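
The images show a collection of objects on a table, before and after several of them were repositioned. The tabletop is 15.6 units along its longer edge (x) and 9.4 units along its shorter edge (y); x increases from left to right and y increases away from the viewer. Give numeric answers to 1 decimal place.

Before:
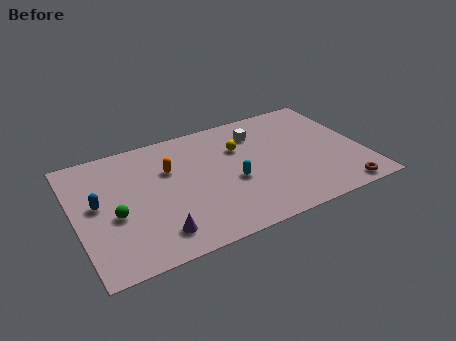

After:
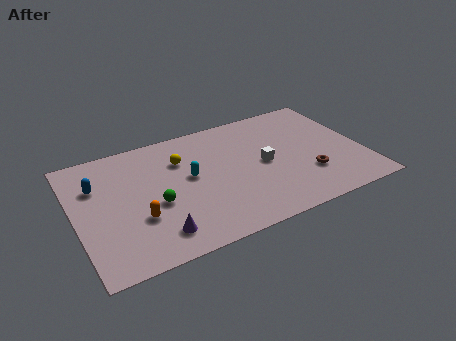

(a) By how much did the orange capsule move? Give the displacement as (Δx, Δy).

(-2.0, -3.0)

The orange capsule was at about (5.2, 6.2) and moved to about (3.2, 3.2).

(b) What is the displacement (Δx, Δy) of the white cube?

(0.0, -2.6)

The white cube was at about (10.2, 7.2) and moved to about (10.2, 4.6).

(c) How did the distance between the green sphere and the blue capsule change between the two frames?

+2.5

They were about 1.4 units apart before and 3.9 after — 2.5 units further apart.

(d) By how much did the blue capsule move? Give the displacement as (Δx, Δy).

(0.1, 1.4)

The blue capsule started near (1.2, 5.1) and ended near (1.3, 6.5).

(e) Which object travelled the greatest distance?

the orange capsule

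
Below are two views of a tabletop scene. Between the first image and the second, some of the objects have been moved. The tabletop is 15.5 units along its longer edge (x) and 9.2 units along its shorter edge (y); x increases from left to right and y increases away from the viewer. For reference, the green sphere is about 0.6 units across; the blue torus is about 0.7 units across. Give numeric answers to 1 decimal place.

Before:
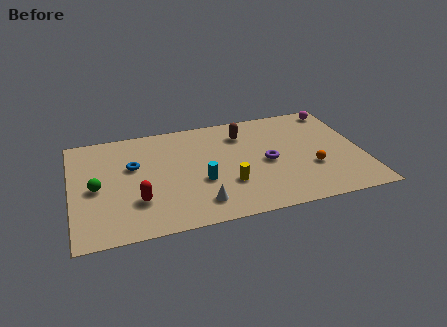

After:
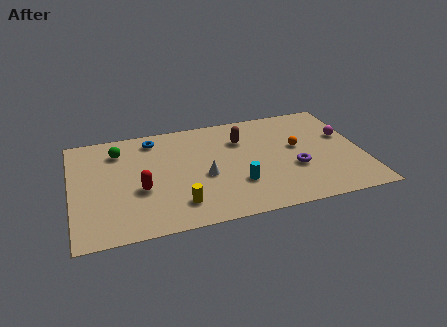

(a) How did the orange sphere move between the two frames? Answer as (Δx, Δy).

(-0.6, 2.0)

The orange sphere started near (12.7, 3.2) and ended near (12.1, 5.2).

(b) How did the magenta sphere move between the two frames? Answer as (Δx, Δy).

(0.2, -2.5)

From the two frames, the magenta sphere sits at roughly (14.5, 8.1) before and (14.7, 5.6) after.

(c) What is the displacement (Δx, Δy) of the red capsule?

(0.2, 0.9)

From the two frames, the red capsule sits at roughly (3.4, 2.7) before and (3.6, 3.6) after.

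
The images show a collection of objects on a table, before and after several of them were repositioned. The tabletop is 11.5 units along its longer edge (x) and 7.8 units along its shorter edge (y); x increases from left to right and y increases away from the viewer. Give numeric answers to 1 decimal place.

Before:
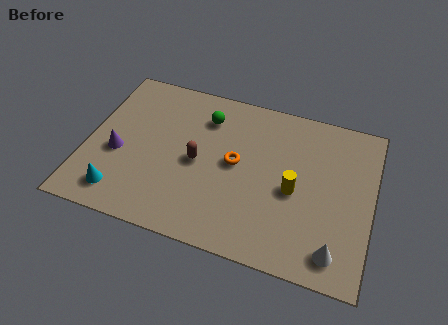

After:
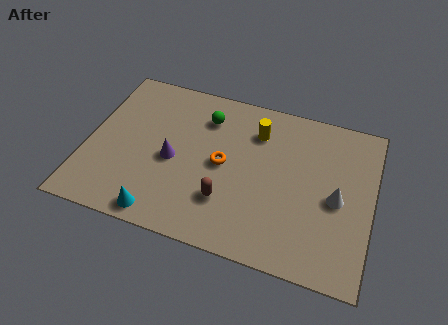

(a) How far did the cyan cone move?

1.8

The cyan cone was near (1.6, 1.3) before and (3.3, 0.8) after, so it travelled √(1.7² + 0.5²) ≈ 1.8 units.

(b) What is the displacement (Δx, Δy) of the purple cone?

(2.2, 0.3)

The purple cone started near (1.3, 3.2) and ended near (3.5, 3.5).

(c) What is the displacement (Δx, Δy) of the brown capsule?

(1.3, -1.5)

The brown capsule was at about (4.5, 3.7) and moved to about (5.8, 2.2).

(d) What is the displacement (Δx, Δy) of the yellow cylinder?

(-1.7, 2.4)

The yellow cylinder was at about (8.4, 3.5) and moved to about (6.7, 5.9).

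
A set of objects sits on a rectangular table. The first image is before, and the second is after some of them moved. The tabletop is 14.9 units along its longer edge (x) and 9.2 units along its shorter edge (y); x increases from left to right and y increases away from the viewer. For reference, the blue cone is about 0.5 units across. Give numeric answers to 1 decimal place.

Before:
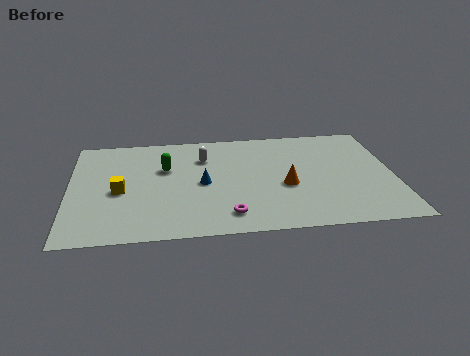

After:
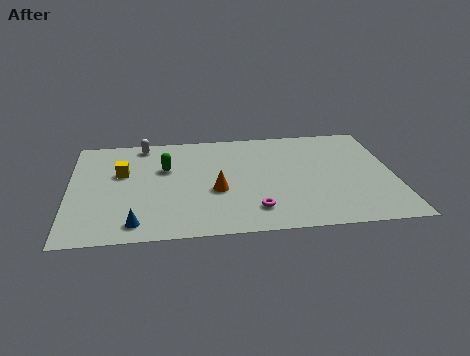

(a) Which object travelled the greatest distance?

the blue cone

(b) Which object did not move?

the green capsule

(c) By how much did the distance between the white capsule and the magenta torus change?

+2.8

They were about 5.2 units apart before and 8.0 after — 2.8 units further apart.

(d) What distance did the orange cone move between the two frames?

3.2

The orange cone moved from about (9.9, 3.8) to (6.7, 3.7), a distance of √(3.2² + 0.1²) ≈ 3.2.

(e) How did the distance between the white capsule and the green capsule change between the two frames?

+0.5

Before: roughly 2.0 units apart; after: 2.5. That's 0.5 units further apart.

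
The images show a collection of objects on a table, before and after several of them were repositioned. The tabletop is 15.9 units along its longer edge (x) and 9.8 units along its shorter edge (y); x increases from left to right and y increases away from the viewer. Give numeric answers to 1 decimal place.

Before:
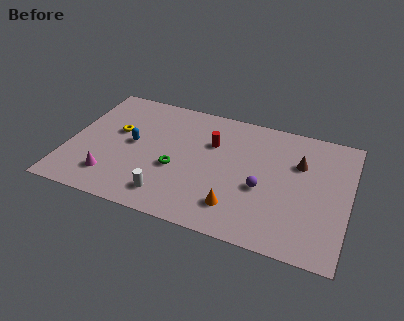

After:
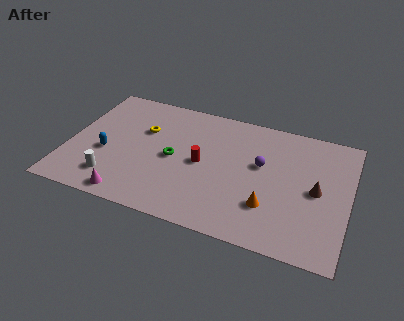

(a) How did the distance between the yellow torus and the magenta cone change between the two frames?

+1.7

The distance was about 3.7 in the first image and 5.4 in the second, so they moved 1.7 units further apart.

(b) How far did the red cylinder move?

1.8

The red cylinder was near (8.0, 6.6) before and (7.6, 4.8) after, so it travelled √(0.4² + 1.8²) ≈ 1.8 units.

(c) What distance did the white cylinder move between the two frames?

3.2

The white cylinder moved from about (6.0, 1.7) to (2.8, 2.0), a distance of √(3.2² + 0.3²) ≈ 3.2.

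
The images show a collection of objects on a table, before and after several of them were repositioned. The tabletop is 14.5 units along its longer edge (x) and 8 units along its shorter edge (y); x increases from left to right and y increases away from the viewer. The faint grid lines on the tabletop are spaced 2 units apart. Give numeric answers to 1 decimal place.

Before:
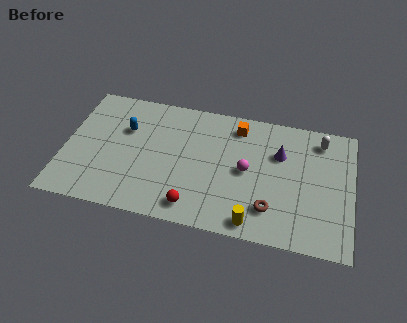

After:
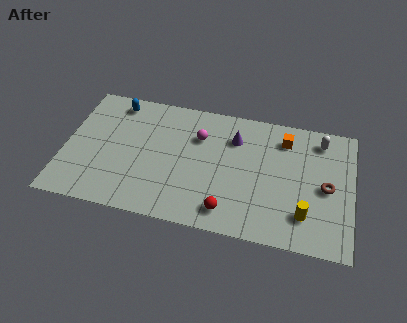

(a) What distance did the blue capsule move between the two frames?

1.7

From (3.0, 5.3) to (2.4, 6.9), the blue capsule covered √(0.6² + 1.6²) ≈ 1.7 units.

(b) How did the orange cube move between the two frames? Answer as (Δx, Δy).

(2.4, -0.3)

The orange cube was at about (8.6, 6.7) and moved to about (11.0, 6.4).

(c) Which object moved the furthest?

the brown torus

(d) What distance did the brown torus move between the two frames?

3.3

The brown torus moved from about (10.5, 1.9) to (13.2, 3.8), a distance of √(2.7² + 1.9²) ≈ 3.3.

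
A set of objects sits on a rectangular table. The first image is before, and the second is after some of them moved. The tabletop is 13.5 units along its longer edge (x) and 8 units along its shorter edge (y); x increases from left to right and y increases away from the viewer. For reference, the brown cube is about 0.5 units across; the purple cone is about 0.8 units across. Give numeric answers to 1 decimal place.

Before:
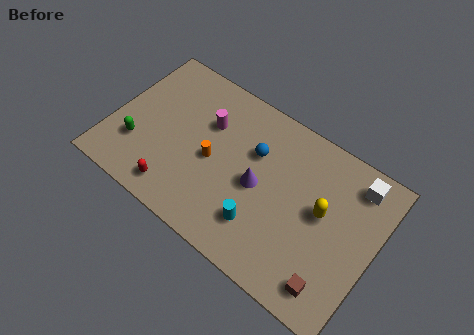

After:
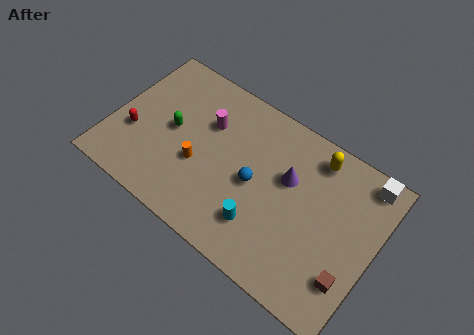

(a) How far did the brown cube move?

1.1

The brown cube was near (11.9, 1.3) before and (12.6, 2.1) after, so it travelled √(0.7² + 0.8²) ≈ 1.1 units.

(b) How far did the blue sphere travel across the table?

1.5

From (7.1, 5.3) to (7.4, 3.8), the blue sphere covered √(0.3² + 1.5²) ≈ 1.5 units.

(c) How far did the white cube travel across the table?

0.6

The white cube was near (12.1, 6.7) before and (12.5, 7.1) after, so it travelled √(0.4² + 0.4²) ≈ 0.6 units.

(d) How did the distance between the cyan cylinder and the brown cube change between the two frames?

+0.6

They were about 3.9 units apart before and 4.5 after — 0.6 units further apart.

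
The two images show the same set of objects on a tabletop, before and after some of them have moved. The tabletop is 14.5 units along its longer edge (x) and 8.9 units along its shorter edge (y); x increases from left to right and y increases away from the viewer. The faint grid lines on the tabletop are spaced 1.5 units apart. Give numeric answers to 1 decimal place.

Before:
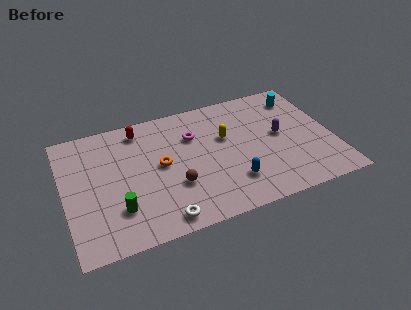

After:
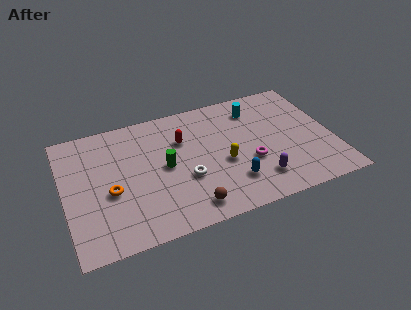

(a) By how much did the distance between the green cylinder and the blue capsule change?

-2.0

The distance was about 6.1 in the first image and 4.1 in the second, so they moved 2.0 units closer together.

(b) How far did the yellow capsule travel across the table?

1.8

From (8.8, 5.5) to (8.5, 3.7), the yellow capsule covered √(0.3² + 1.8²) ≈ 1.8 units.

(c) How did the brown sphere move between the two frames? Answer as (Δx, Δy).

(0.6, -1.7)

The brown sphere was at about (5.8, 3.0) and moved to about (6.4, 1.3).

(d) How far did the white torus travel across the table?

2.7

From (4.9, 1.0) to (6.4, 3.3), the white torus covered √(1.5² + 2.3²) ≈ 2.7 units.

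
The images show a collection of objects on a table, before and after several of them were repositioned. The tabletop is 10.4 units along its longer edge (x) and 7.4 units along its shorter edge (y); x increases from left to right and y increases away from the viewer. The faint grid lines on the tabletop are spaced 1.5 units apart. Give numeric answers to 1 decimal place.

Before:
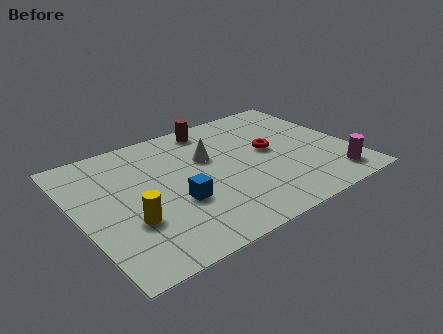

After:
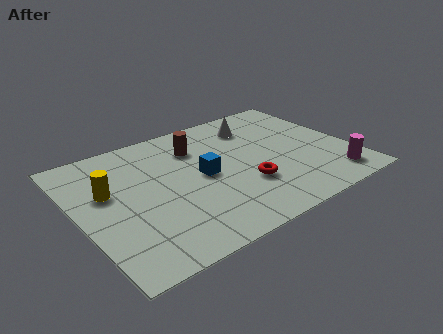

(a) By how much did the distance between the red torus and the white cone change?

+1.2

The distance was about 2.4 in the first image and 3.6 in the second, so they moved 1.2 units further apart.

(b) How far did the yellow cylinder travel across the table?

2.1

The yellow cylinder moved from about (1.7, 2.5) to (1.2, 4.5), a distance of √(0.5² + 2.0²) ≈ 2.1.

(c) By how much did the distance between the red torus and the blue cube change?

-2.2

They were about 4.1 units apart before and 1.9 after — 2.2 units closer together.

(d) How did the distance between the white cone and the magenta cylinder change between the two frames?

-0.4

Before: roughly 5.5 units apart; after: 5.1. That's 0.4 units closer together.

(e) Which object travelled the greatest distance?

the white cone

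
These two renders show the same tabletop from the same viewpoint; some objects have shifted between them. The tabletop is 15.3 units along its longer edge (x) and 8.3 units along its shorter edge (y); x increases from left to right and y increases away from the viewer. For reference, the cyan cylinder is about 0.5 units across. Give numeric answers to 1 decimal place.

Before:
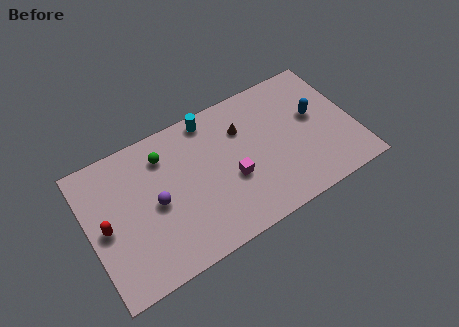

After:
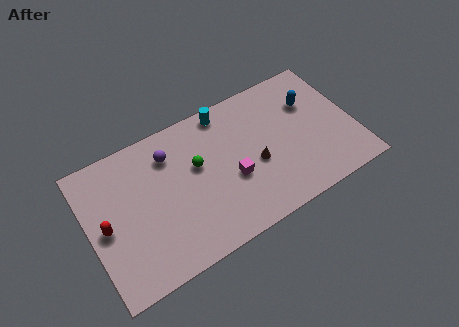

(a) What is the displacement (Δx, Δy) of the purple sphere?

(1.1, 2.4)

From the two frames, the purple sphere sits at roughly (3.8, 4.0) before and (4.9, 6.4) after.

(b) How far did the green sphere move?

2.3

The green sphere was near (4.6, 6.5) before and (6.3, 5.0) after, so it travelled √(1.7² + 1.5²) ≈ 2.3 units.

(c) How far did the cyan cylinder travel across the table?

0.9

The cyan cylinder was near (7.4, 7.4) before and (8.3, 7.4) after, so it travelled √(0.9² + 0.0²) ≈ 0.9 units.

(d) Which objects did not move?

the magenta cube and the red capsule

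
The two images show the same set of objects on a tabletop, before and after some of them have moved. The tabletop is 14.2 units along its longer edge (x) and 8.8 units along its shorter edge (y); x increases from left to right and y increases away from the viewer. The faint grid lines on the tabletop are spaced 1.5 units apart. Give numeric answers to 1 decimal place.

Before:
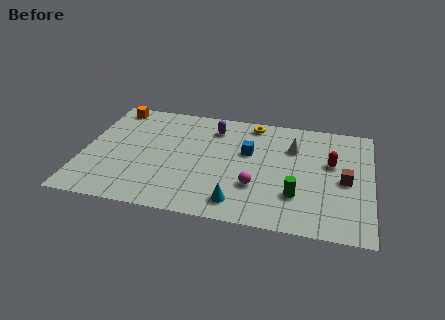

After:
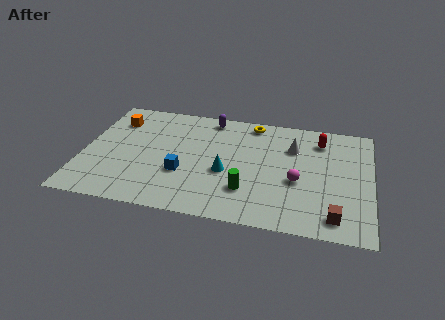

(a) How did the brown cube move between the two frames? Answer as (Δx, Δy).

(-0.4, -2.8)

The brown cube was at about (12.9, 4.1) and moved to about (12.5, 1.3).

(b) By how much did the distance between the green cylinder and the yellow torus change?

-0.4

They were about 5.8 units apart before and 5.4 after — 0.4 units closer together.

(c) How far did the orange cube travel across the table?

1.1

The orange cube was near (1.2, 7.8) before and (1.4, 6.7) after, so it travelled √(0.2² + 1.1²) ≈ 1.1 units.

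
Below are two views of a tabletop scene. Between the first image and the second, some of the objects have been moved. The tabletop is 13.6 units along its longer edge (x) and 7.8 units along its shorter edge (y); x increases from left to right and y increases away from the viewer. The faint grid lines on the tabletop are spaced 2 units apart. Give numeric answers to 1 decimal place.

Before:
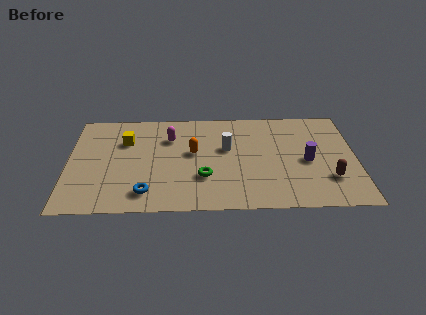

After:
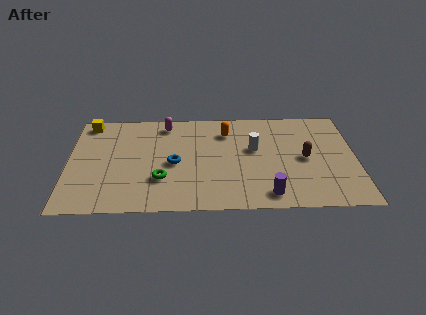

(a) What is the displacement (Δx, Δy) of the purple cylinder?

(-1.9, -2.5)

The purple cylinder started near (11.3, 3.6) and ended near (9.4, 1.1).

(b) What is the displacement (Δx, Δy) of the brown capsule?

(-1.1, 1.6)

The brown capsule was at about (12.3, 2.2) and moved to about (11.2, 3.8).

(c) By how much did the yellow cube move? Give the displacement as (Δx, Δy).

(-1.8, 1.5)

The yellow cube started near (2.7, 5.4) and ended near (0.9, 6.9).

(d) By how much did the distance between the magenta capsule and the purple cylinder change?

+0.6

The distance was about 6.8 in the first image and 7.4 in the second, so they moved 0.6 units further apart.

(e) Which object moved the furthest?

the purple cylinder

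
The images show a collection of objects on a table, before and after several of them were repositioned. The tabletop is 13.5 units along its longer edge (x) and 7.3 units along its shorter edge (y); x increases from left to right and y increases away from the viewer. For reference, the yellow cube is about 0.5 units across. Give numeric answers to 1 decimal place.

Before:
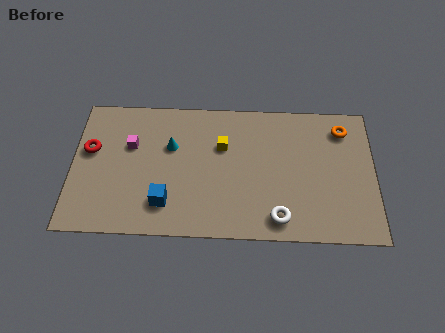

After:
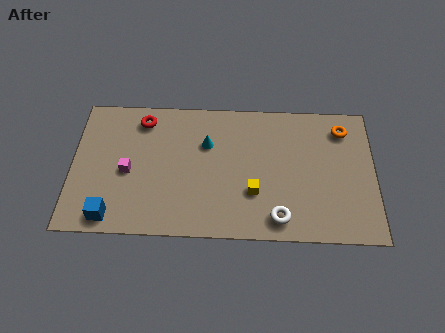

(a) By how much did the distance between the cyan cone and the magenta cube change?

+2.0

Before: roughly 1.8 units apart; after: 3.8. That's 2.0 units further apart.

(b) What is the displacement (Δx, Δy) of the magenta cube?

(-0.1, -1.4)

From the two frames, the magenta cube sits at roughly (2.6, 4.7) before and (2.5, 3.3) after.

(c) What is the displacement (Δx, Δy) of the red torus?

(2.3, 1.7)

From the two frames, the red torus sits at roughly (0.8, 4.4) before and (3.1, 6.1) after.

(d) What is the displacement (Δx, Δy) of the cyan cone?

(1.6, 0.2)

From the two frames, the cyan cone sits at roughly (4.4, 4.7) before and (6.0, 4.9) after.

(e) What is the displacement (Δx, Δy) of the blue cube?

(-2.4, -0.8)

The blue cube started near (4.2, 1.7) and ended near (1.8, 0.9).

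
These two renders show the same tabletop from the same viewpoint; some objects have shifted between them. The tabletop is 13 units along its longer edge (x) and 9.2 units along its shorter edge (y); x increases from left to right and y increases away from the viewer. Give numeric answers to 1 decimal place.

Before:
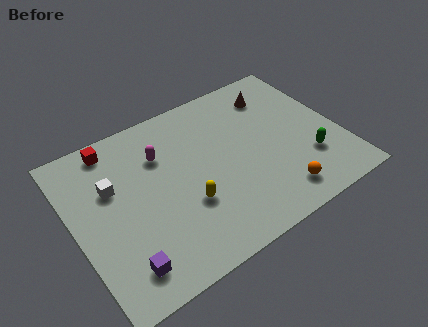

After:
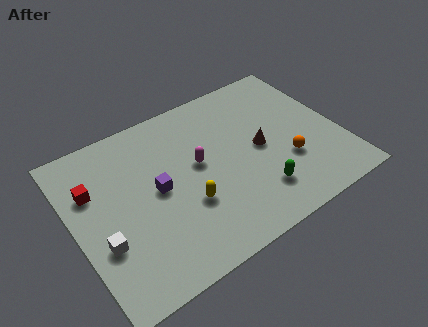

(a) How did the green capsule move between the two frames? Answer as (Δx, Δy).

(-2.7, -0.6)

The green capsule started near (11.2, 2.7) and ended near (8.5, 2.1).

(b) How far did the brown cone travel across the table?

3.1

From (10.4, 7.3) to (9.1, 4.5), the brown cone covered √(1.3² + 2.8²) ≈ 3.1 units.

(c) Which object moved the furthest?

the purple cube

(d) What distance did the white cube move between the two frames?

2.8

From (2.0, 5.9) to (1.1, 3.2), the white cube covered √(0.9² + 2.7²) ≈ 2.8 units.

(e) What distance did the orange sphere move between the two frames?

1.8

From (9.4, 1.5) to (10.2, 3.1), the orange sphere covered √(0.8² + 1.6²) ≈ 1.8 units.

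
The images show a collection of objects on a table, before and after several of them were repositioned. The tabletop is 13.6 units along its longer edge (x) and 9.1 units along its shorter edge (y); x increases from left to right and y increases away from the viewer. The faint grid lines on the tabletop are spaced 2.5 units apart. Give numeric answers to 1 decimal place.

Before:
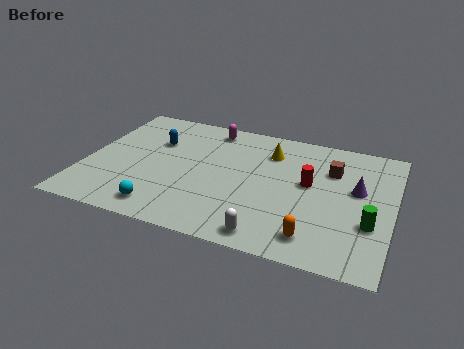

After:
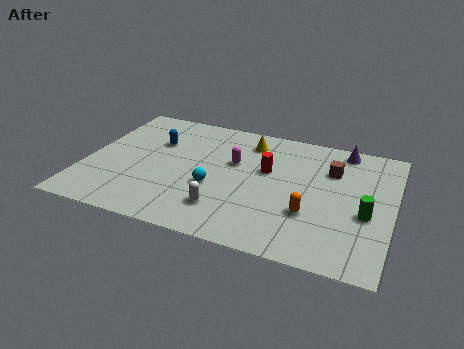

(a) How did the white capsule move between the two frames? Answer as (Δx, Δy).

(-2.1, 1.1)

From the two frames, the white capsule sits at roughly (8.5, 1.0) before and (6.4, 2.1) after.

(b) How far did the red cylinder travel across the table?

1.9

The red cylinder moved from about (9.9, 5.1) to (8.0, 5.5), a distance of √(1.9² + 0.4²) ≈ 1.9.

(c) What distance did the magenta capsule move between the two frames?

2.6

The magenta capsule moved from about (5.2, 7.9) to (6.5, 5.6), a distance of √(1.3² + 2.3²) ≈ 2.6.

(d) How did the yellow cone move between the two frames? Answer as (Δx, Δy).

(-1.0, 0.5)

The yellow cone was at about (8.0, 6.9) and moved to about (7.0, 7.4).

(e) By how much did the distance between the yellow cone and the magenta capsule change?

-1.1

The distance was about 3.0 in the first image and 1.9 in the second, so they moved 1.1 units closer together.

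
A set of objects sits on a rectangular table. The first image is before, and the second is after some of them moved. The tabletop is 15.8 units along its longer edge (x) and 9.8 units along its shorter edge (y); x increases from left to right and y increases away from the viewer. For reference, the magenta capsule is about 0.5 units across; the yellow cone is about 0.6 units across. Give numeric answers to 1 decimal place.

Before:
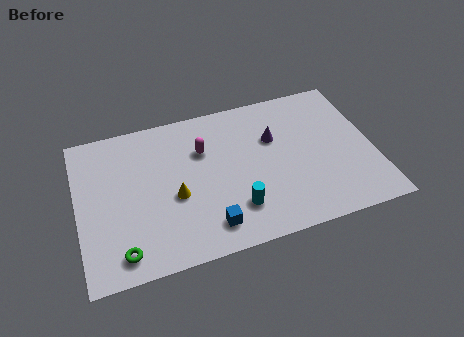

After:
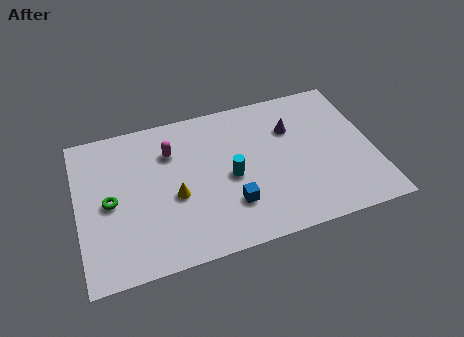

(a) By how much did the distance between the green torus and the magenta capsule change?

-2.9

Before: roughly 7.1 units apart; after: 4.2. That's 2.9 units closer together.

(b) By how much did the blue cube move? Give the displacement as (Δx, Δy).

(1.3, 1.0)

From the two frames, the blue cube sits at roughly (6.7, 1.7) before and (8.0, 2.7) after.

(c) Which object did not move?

the yellow cone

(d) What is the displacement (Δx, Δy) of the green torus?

(-0.4, 3.3)

From the two frames, the green torus sits at roughly (2.1, 1.4) before and (1.7, 4.7) after.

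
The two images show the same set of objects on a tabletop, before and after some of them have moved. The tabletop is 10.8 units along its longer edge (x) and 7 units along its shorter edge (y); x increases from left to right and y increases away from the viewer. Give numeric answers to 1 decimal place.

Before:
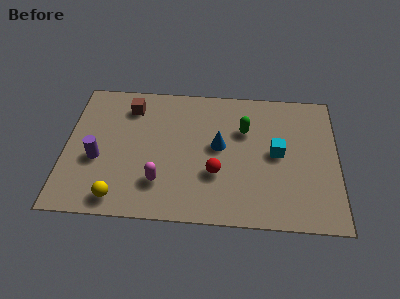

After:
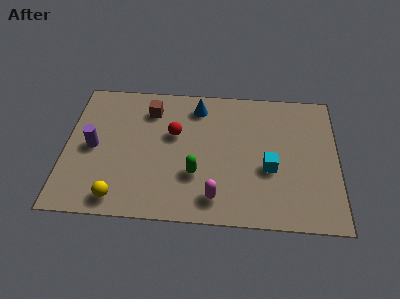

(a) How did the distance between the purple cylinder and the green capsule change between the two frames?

-1.9

Before: roughly 6.1 units apart; after: 4.2. That's 1.9 units closer together.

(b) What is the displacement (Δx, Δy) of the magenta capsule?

(2.2, -0.6)

The magenta capsule started near (3.8, 1.8) and ended near (6.0, 1.2).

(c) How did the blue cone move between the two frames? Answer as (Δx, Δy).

(-0.9, 2.0)

From the two frames, the blue cone sits at roughly (6.1, 3.8) before and (5.2, 5.8) after.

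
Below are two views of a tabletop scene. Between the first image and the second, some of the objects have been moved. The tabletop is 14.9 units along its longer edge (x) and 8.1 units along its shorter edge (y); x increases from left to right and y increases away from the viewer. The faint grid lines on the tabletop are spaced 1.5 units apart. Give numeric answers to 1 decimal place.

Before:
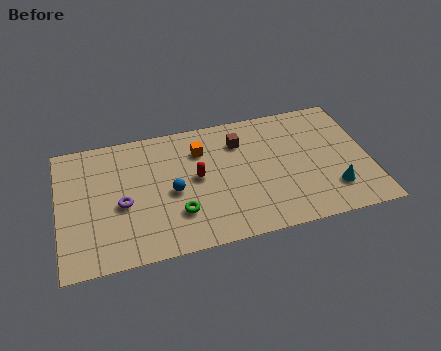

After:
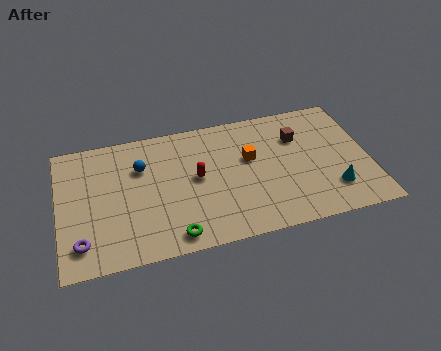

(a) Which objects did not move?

the red capsule and the cyan cone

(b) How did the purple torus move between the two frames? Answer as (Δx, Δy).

(-2.0, -1.9)

The purple torus was at about (3.0, 3.5) and moved to about (1.0, 1.6).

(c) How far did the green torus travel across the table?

1.3

The green torus moved from about (5.6, 2.3) to (5.3, 1.0), a distance of √(0.3² + 1.3²) ≈ 1.3.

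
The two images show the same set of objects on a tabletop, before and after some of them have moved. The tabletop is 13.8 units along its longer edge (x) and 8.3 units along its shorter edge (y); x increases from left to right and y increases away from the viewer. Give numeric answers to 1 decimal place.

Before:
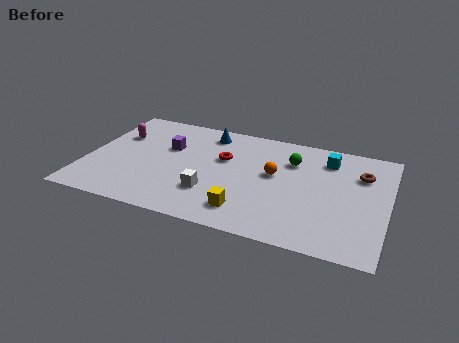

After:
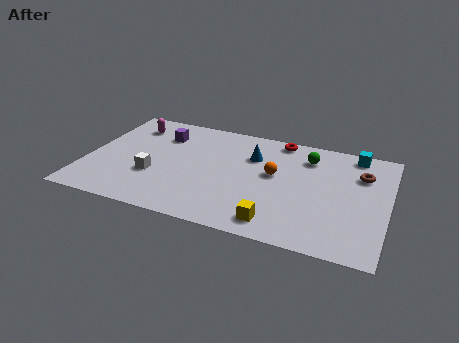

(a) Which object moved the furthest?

the red torus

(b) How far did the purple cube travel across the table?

1.0

The purple cube was near (3.6, 5.3) before and (3.2, 6.2) after, so it travelled √(0.4² + 0.9²) ≈ 1.0 units.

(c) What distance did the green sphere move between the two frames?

0.9

From (9.3, 6.0) to (10.0, 6.5), the green sphere covered √(0.7² + 0.5²) ≈ 0.9 units.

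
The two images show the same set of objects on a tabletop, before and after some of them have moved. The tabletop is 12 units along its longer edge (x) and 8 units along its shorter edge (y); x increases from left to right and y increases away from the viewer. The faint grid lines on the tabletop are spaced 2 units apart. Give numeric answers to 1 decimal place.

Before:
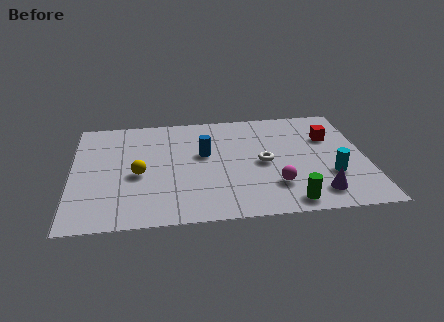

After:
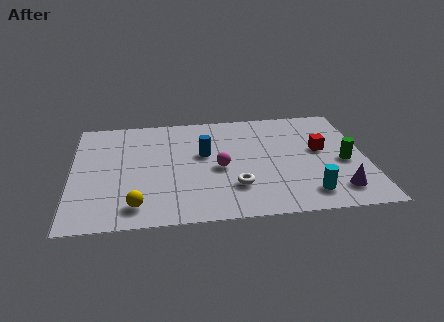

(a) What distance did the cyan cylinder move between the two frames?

1.6

The cyan cylinder moved from about (10.5, 2.6) to (9.5, 1.4), a distance of √(1.0² + 1.2²) ≈ 1.6.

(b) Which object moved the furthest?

the green cylinder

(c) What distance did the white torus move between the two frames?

2.0

The white torus moved from about (7.8, 3.8) to (6.6, 2.2), a distance of √(1.2² + 1.6²) ≈ 2.0.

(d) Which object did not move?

the blue cylinder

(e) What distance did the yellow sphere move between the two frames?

2.2

The yellow sphere was near (2.7, 3.5) before and (2.6, 1.3) after, so it travelled √(0.1² + 2.2²) ≈ 2.2 units.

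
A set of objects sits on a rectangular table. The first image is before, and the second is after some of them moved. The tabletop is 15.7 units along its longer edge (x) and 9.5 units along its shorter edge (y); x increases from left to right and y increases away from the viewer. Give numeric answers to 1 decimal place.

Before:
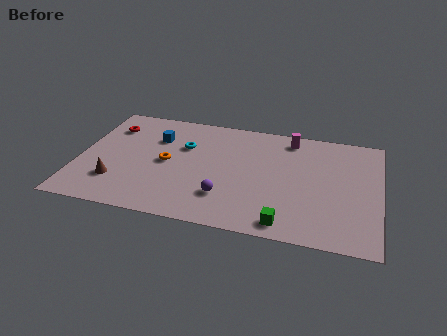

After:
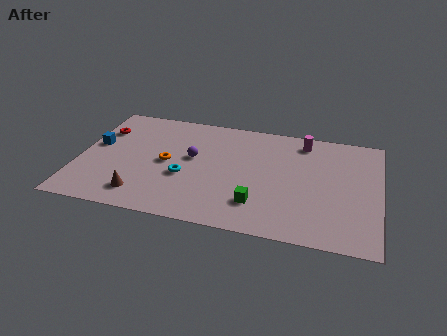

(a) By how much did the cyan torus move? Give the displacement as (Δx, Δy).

(0.2, -2.6)

From the two frames, the cyan torus sits at roughly (5.4, 6.3) before and (5.6, 3.7) after.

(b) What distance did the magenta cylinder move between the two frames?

0.7

From (10.9, 8.2) to (11.6, 8.1), the magenta cylinder covered √(0.7² + 0.1²) ≈ 0.7 units.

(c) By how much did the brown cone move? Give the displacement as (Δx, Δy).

(1.4, -0.8)

The brown cone was at about (2.1, 2.5) and moved to about (3.5, 1.7).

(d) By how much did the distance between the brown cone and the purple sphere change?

-1.3

The distance was about 5.7 in the first image and 4.4 in the second, so they moved 1.3 units closer together.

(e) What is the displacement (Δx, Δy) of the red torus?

(-0.4, -0.4)

From the two frames, the red torus sits at roughly (1.4, 7.2) before and (1.0, 6.8) after.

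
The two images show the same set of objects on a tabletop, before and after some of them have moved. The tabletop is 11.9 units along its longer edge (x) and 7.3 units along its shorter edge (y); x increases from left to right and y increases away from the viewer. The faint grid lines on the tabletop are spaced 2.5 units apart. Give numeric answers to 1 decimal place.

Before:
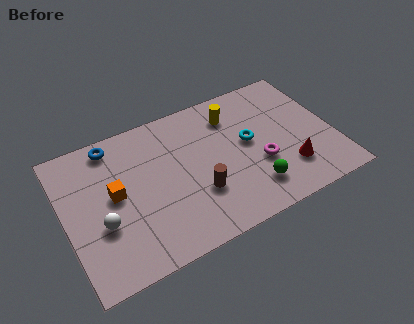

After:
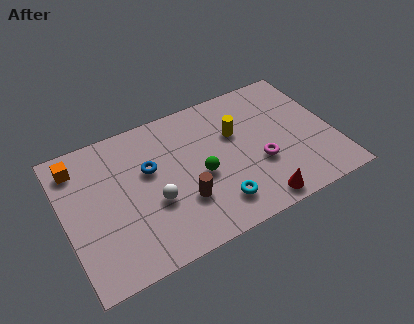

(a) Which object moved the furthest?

the cyan torus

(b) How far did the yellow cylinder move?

1.0

From (7.7, 5.7) to (7.7, 4.7), the yellow cylinder covered √(0.0² + 1.0²) ≈ 1.0 units.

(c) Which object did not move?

the magenta torus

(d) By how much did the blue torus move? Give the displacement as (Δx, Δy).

(1.4, -1.9)

The blue torus started near (2.4, 6.4) and ended near (3.8, 4.5).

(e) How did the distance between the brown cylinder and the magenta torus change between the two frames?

+0.7

The distance was about 2.8 in the first image and 3.5 in the second, so they moved 0.7 units further apart.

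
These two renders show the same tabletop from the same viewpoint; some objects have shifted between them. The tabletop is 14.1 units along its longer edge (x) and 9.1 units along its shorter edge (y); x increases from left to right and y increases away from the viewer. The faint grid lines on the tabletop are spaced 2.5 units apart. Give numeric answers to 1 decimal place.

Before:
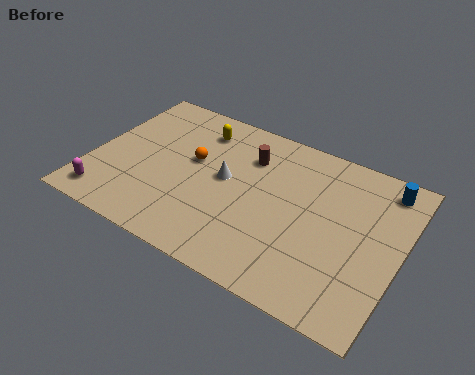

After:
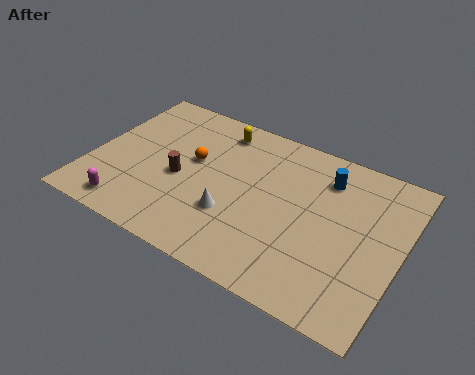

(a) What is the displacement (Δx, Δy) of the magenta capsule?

(1.1, -0.1)

The magenta capsule started near (1.1, 1.3) and ended near (2.2, 1.2).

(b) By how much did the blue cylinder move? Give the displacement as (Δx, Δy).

(-2.6, -0.7)

The blue cylinder started near (13.0, 7.8) and ended near (10.4, 7.1).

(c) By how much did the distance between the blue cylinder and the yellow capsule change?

-3.5

They were about 8.6 units apart before and 5.1 after — 3.5 units closer together.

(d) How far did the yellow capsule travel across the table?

1.0

The yellow capsule was near (4.4, 7.3) before and (5.3, 7.7) after, so it travelled √(0.9² + 0.4²) ≈ 1.0 units.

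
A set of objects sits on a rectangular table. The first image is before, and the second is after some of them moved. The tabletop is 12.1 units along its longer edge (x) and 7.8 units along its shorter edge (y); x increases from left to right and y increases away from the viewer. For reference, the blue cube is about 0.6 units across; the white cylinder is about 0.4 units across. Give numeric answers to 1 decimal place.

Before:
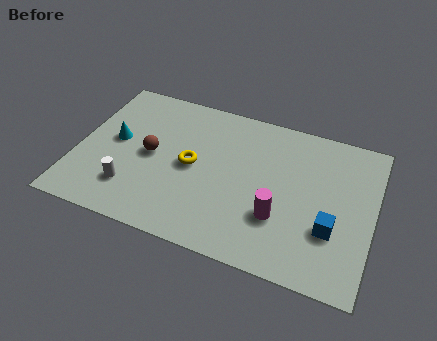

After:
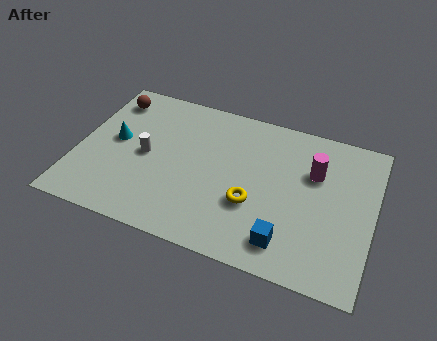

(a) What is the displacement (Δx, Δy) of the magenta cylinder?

(1.2, 2.7)

The magenta cylinder started near (8.4, 2.5) and ended near (9.6, 5.2).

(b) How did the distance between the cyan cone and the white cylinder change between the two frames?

-1.1

Before: roughly 2.5 units apart; after: 1.4. That's 1.1 units closer together.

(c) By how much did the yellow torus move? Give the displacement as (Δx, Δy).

(2.6, -1.1)

From the two frames, the yellow torus sits at roughly (4.7, 3.9) before and (7.3, 2.8) after.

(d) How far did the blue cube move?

2.1

The blue cube moved from about (10.5, 2.6) to (8.8, 1.4), a distance of √(1.7² + 1.2²) ≈ 2.1.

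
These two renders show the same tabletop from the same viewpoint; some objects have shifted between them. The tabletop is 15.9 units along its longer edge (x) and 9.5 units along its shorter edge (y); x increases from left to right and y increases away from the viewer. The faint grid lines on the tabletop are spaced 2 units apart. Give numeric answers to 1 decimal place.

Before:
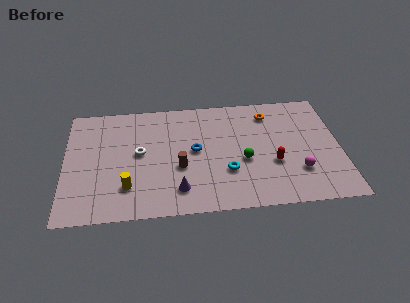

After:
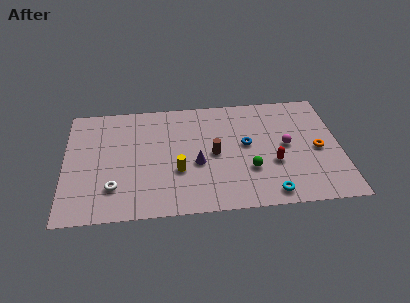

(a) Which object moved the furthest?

the orange torus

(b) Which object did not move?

the red capsule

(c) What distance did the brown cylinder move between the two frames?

2.2

The brown cylinder moved from about (6.6, 3.7) to (8.6, 4.6), a distance of √(2.0² + 0.9²) ≈ 2.2.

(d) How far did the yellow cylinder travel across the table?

3.1

The yellow cylinder was near (3.6, 2.4) before and (6.5, 3.4) after, so it travelled √(2.9² + 1.0²) ≈ 3.1 units.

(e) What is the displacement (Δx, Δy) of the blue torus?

(3.0, 0.2)

The blue torus started near (7.5, 5.0) and ended near (10.5, 5.2).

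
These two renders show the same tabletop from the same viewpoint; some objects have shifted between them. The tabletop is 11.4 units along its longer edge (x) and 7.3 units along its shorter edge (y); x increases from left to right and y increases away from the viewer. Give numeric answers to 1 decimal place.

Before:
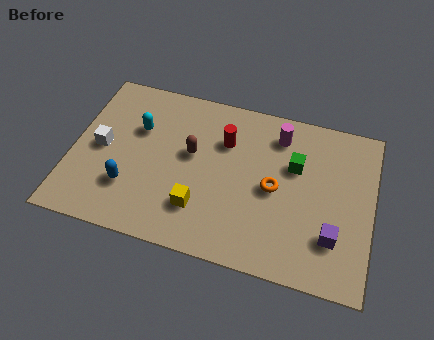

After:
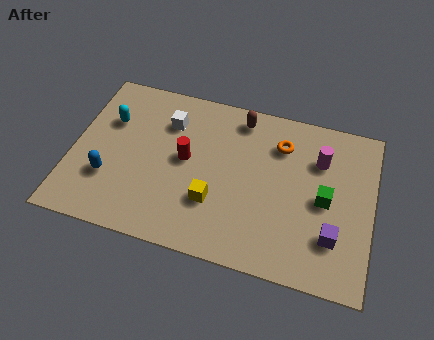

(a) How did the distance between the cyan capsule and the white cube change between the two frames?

+0.5

The distance was about 1.8 in the first image and 2.3 in the second, so they moved 0.5 units further apart.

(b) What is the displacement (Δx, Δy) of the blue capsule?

(-0.8, 0.2)

From the two frames, the blue capsule sits at roughly (2.3, 2.1) before and (1.5, 2.3) after.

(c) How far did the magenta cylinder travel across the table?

1.7

The magenta cylinder was near (7.7, 5.9) before and (9.3, 5.2) after, so it travelled √(1.6² + 0.7²) ≈ 1.7 units.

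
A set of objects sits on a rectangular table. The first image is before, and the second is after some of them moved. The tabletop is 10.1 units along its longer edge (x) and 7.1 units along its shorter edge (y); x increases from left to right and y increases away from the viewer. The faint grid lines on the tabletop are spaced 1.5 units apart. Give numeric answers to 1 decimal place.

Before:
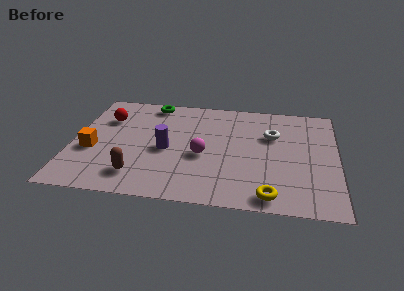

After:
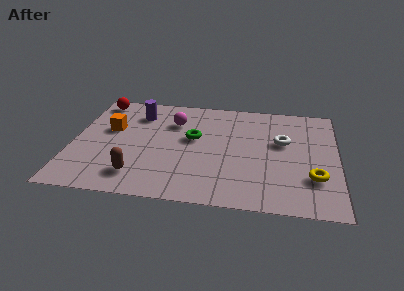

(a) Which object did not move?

the brown capsule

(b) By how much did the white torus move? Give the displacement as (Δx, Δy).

(0.4, -0.4)

The white torus started near (7.6, 4.7) and ended near (8.0, 4.3).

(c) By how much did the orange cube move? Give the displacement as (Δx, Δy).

(0.6, 1.5)

The orange cube was at about (0.8, 2.8) and moved to about (1.4, 4.3).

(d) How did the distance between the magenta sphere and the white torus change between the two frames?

+1.2

Before: roughly 3.1 units apart; after: 4.3. That's 1.2 units further apart.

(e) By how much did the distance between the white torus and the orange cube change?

-0.5

They were about 7.1 units apart before and 6.6 after — 0.5 units closer together.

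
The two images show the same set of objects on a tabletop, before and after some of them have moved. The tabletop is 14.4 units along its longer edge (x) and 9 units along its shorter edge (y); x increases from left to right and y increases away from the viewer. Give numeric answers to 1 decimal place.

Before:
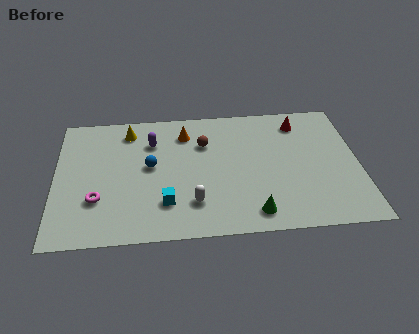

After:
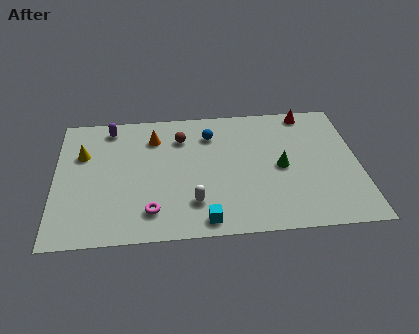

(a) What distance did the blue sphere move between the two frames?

3.5

From (4.5, 4.9) to (7.4, 6.9), the blue sphere covered √(2.9² + 2.0²) ≈ 3.5 units.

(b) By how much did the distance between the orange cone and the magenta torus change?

-0.9

Before: roughly 6.0 units apart; after: 5.1. That's 0.9 units closer together.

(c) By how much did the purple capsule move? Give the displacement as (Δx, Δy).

(-2.0, 1.2)

The purple capsule started near (4.6, 6.6) and ended near (2.6, 7.8).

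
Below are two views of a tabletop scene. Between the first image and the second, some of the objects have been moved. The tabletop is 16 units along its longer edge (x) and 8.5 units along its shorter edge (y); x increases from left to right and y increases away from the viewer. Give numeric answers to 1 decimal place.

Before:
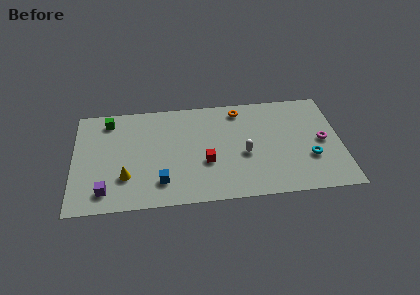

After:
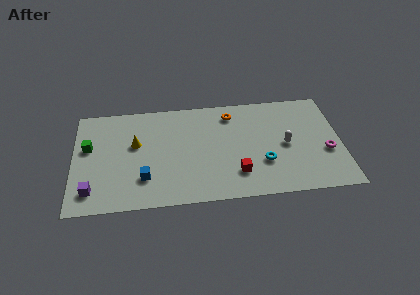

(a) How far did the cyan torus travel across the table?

2.8

From (14.1, 2.9) to (11.3, 2.8), the cyan torus covered √(2.8² + 0.1²) ≈ 2.8 units.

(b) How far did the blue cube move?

1.1

From (5.2, 1.9) to (4.2, 2.3), the blue cube covered √(1.0² + 0.4²) ≈ 1.1 units.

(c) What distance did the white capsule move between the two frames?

2.5

The white capsule moved from about (10.2, 3.6) to (12.7, 4.1), a distance of √(2.5² + 0.5²) ≈ 2.5.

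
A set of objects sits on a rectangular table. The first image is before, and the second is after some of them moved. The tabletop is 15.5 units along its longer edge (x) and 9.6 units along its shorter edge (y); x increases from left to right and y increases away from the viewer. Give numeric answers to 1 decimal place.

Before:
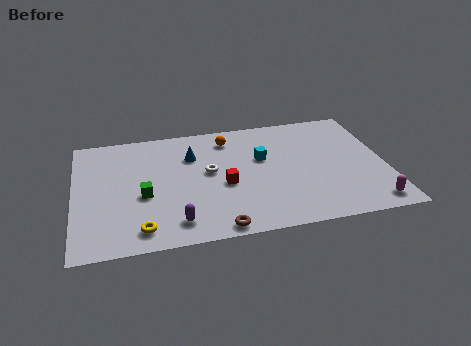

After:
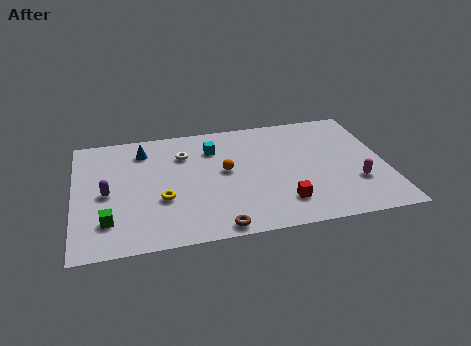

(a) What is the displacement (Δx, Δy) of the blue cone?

(-2.4, 0.9)

The blue cone started near (5.9, 6.8) and ended near (3.5, 7.7).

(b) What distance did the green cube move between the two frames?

2.5

The green cube moved from about (3.4, 4.0) to (1.6, 2.3), a distance of √(1.8² + 1.7²) ≈ 2.5.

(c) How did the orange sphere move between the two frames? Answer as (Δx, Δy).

(-0.3, -2.7)

The orange sphere was at about (7.8, 7.9) and moved to about (7.5, 5.2).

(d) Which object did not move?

the brown torus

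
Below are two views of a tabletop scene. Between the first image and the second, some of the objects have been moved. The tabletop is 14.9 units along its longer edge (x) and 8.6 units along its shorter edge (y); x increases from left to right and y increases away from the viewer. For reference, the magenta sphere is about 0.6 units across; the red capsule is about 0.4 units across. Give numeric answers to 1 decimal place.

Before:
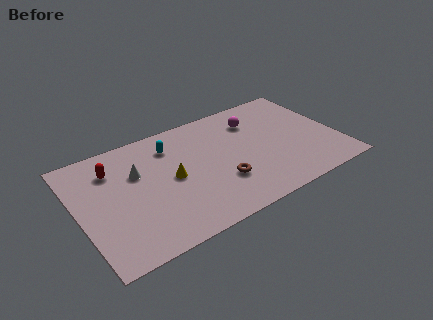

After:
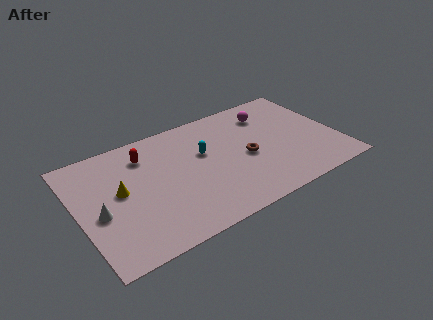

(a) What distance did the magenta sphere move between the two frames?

0.9

The magenta sphere was near (10.5, 6.5) before and (11.4, 6.7) after, so it travelled √(0.9² + 0.2²) ≈ 0.9 units.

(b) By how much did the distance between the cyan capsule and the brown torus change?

-1.9

They were about 4.6 units apart before and 2.7 after — 1.9 units closer together.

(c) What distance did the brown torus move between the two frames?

2.1

The brown torus was near (7.9, 2.7) before and (9.6, 3.9) after, so it travelled √(1.7² + 1.2²) ≈ 2.1 units.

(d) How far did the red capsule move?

1.9

The red capsule was near (2.2, 6.5) before and (4.1, 6.7) after, so it travelled √(1.9² + 0.2²) ≈ 1.9 units.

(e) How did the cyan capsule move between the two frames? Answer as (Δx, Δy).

(1.7, -1.4)

The cyan capsule was at about (5.6, 6.7) and moved to about (7.3, 5.3).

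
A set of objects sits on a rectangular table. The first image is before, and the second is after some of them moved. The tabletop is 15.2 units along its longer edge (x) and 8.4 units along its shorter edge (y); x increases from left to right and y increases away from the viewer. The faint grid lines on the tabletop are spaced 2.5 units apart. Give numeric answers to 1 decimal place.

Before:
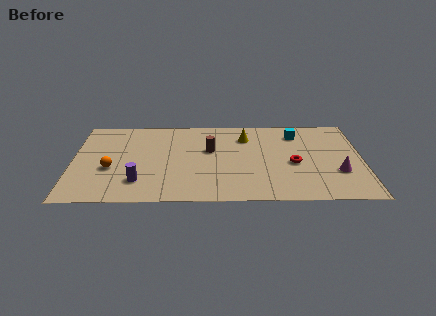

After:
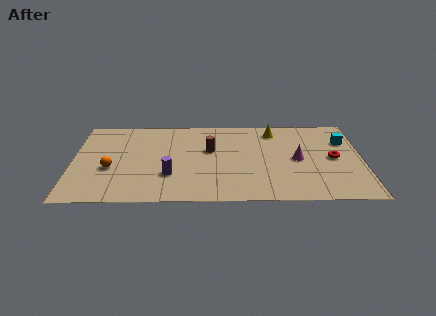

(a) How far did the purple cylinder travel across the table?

1.7

The purple cylinder moved from about (3.5, 2.0) to (5.1, 2.6), a distance of √(1.6² + 0.6²) ≈ 1.7.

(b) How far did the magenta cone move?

2.5

The magenta cone moved from about (13.9, 2.8) to (11.8, 4.1), a distance of √(2.1² + 1.3²) ≈ 2.5.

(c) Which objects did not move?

the brown cylinder and the orange sphere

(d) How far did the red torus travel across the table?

2.2

The red torus moved from about (11.6, 3.7) to (13.7, 4.2), a distance of √(2.1² + 0.5²) ≈ 2.2.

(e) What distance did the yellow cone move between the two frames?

1.6

The yellow cone was near (9.1, 6.4) before and (10.6, 7.0) after, so it travelled √(1.5² + 0.6²) ≈ 1.6 units.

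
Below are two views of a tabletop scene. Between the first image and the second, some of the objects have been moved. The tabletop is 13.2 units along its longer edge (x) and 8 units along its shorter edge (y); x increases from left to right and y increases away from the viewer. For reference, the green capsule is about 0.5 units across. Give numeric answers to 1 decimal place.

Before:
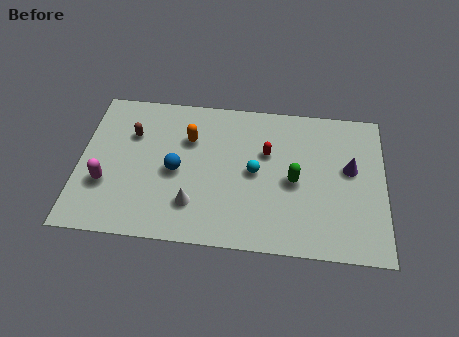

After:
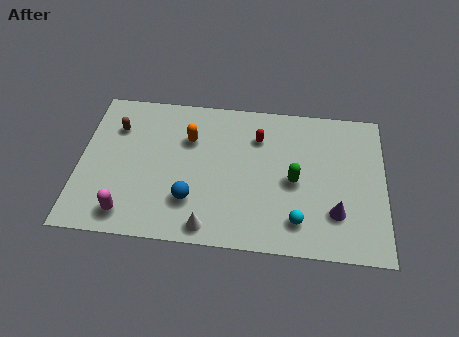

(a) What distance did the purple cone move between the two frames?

2.5

The purple cone moved from about (11.7, 4.6) to (11.1, 2.2), a distance of √(0.6² + 2.4²) ≈ 2.5.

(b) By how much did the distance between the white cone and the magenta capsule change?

-0.4

The distance was about 3.9 in the first image and 3.5 in the second, so they moved 0.4 units closer together.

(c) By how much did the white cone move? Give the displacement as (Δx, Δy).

(0.7, -1.1)

The white cone started near (5.0, 2.0) and ended near (5.7, 0.9).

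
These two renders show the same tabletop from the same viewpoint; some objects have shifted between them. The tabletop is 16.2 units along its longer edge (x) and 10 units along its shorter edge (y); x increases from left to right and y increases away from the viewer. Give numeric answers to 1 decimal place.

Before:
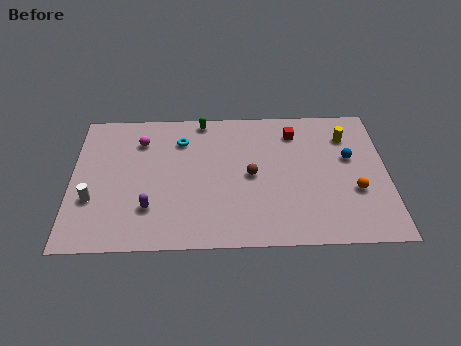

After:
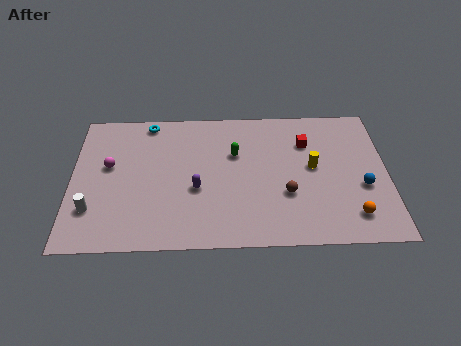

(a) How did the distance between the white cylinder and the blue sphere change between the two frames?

+0.4

Before: roughly 13.5 units apart; after: 13.9. That's 0.4 units further apart.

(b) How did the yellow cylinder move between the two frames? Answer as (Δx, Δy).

(-1.8, -2.2)

The yellow cylinder was at about (14.2, 7.6) and moved to about (12.4, 5.4).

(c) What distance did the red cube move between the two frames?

1.0

The red cube was near (11.5, 8.0) before and (12.1, 7.2) after, so it travelled √(0.6² + 0.8²) ≈ 1.0 units.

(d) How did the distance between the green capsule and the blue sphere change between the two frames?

-1.2

The distance was about 8.2 in the first image and 7.0 in the second, so they moved 1.2 units closer together.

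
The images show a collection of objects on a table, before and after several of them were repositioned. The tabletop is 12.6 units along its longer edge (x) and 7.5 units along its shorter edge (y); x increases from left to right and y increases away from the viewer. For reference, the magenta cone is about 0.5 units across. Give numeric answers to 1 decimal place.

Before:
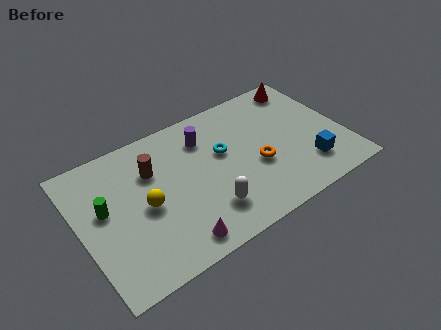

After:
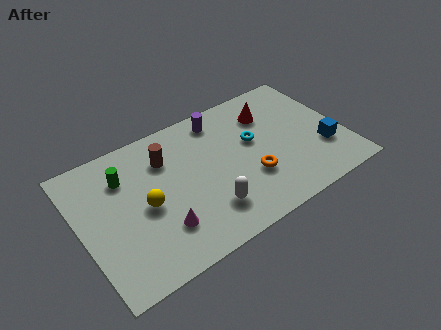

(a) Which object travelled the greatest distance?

the red cone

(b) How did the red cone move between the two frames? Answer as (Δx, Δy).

(-1.9, -0.9)

The red cone started near (11.3, 6.5) and ended near (9.4, 5.6).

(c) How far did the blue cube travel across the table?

1.1

The blue cube was near (10.6, 1.8) before and (11.5, 2.4) after, so it travelled √(0.9² + 0.6²) ≈ 1.1 units.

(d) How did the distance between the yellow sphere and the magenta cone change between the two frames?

-1.1

Before: roughly 2.7 units apart; after: 1.6. That's 1.1 units closer together.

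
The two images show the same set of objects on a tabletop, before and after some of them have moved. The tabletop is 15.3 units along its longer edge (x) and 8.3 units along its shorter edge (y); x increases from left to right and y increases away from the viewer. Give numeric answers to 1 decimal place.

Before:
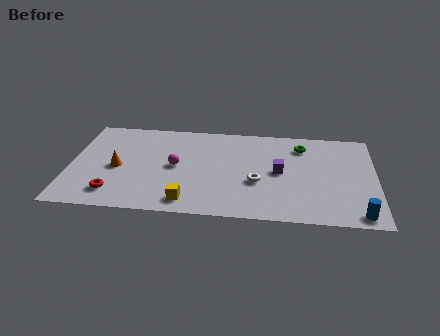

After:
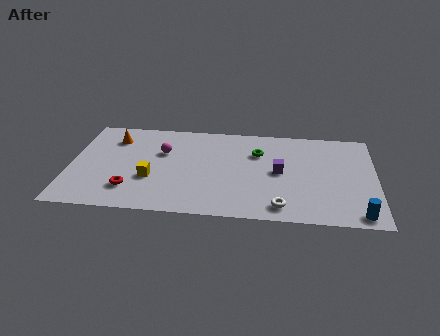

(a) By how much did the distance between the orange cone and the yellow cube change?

-0.5

The distance was about 4.4 in the first image and 3.9 in the second, so they moved 0.5 units closer together.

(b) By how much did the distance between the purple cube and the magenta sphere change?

+0.8

The distance was about 5.2 in the first image and 6.0 in the second, so they moved 0.8 units further apart.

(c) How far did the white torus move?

2.3

The white torus moved from about (9.4, 3.2) to (10.6, 1.2), a distance of √(1.2² + 2.0²) ≈ 2.3.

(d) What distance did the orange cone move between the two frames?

2.6

The orange cone moved from about (2.4, 3.8) to (2.1, 6.4), a distance of √(0.3² + 2.6²) ≈ 2.6.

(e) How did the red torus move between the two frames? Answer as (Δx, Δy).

(0.8, 0.4)

The red torus was at about (2.3, 1.6) and moved to about (3.1, 2.0).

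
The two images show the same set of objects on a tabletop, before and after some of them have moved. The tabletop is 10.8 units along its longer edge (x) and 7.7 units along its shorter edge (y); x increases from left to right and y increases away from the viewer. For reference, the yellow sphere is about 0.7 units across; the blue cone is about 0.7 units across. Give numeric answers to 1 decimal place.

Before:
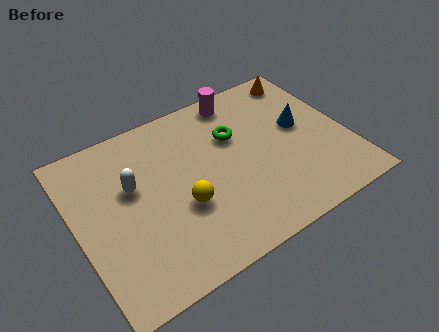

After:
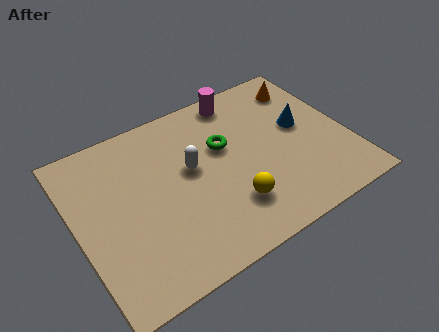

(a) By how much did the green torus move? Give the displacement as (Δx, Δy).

(-0.5, -0.3)

From the two frames, the green torus sits at roughly (6.5, 5.1) before and (6.0, 4.8) after.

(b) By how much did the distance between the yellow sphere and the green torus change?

-0.5

The distance was about 3.3 in the first image and 2.8 in the second, so they moved 0.5 units closer together.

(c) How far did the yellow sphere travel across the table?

2.0

The yellow sphere moved from about (4.0, 2.9) to (5.8, 2.0), a distance of √(1.8² + 0.9²) ≈ 2.0.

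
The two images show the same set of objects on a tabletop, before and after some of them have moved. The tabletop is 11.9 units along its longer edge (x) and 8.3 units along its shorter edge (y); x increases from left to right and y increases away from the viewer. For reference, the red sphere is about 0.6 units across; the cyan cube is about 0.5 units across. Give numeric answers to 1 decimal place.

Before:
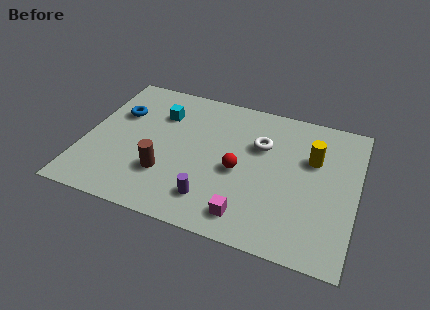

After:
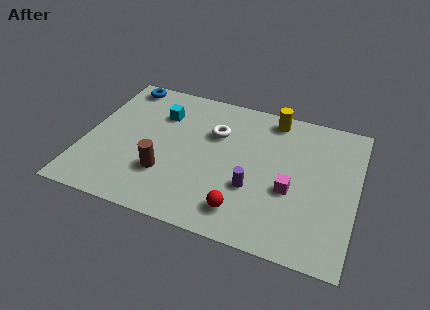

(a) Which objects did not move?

the brown cylinder and the cyan cube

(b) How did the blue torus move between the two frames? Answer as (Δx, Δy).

(-0.1, 1.9)

The blue torus was at about (1.3, 5.5) and moved to about (1.2, 7.4).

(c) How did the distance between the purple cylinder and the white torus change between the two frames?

-0.9

The distance was about 4.2 in the first image and 3.3 in the second, so they moved 0.9 units closer together.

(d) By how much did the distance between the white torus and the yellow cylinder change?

+0.6

The distance was about 2.3 in the first image and 2.9 in the second, so they moved 0.6 units further apart.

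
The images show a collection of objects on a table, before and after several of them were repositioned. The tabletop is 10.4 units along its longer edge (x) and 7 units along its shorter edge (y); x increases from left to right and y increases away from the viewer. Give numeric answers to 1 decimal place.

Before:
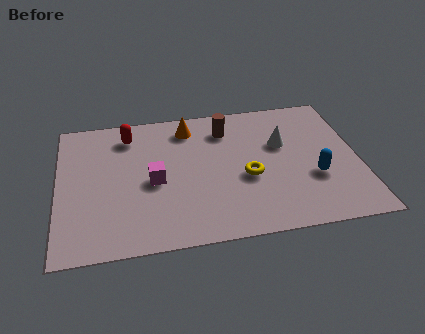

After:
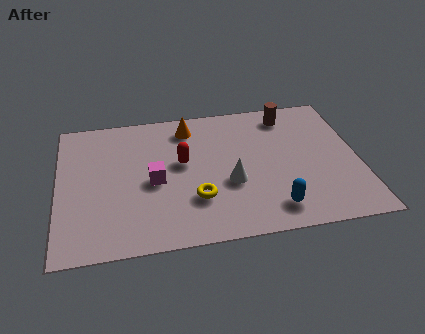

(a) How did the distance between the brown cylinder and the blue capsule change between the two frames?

+0.6

Before: roughly 4.2 units apart; after: 4.8. That's 0.6 units further apart.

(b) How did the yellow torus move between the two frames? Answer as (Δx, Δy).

(-1.8, -0.8)

From the two frames, the yellow torus sits at roughly (6.5, 2.9) before and (4.7, 2.1) after.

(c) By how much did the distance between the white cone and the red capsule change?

-3.4

They were about 5.5 units apart before and 2.1 after — 3.4 units closer together.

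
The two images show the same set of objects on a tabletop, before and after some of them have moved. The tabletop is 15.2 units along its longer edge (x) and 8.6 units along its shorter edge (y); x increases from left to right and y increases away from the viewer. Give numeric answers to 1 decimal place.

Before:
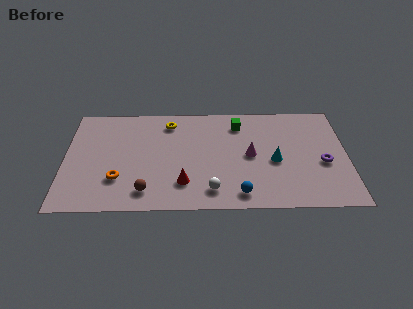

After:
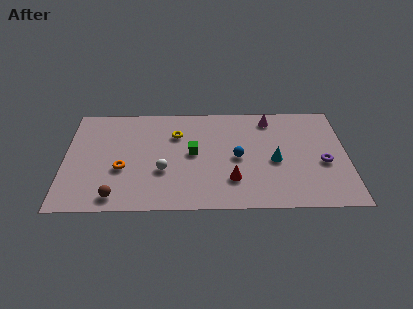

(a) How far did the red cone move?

2.6

From (6.4, 2.1) to (9.0, 2.3), the red cone covered √(2.6² + 0.2²) ≈ 2.6 units.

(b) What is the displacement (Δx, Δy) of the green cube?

(-2.5, -2.4)

The green cube started near (9.4, 6.9) and ended near (6.9, 4.5).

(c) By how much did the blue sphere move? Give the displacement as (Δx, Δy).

(-0.1, 2.9)

The blue sphere started near (9.4, 1.2) and ended near (9.3, 4.1).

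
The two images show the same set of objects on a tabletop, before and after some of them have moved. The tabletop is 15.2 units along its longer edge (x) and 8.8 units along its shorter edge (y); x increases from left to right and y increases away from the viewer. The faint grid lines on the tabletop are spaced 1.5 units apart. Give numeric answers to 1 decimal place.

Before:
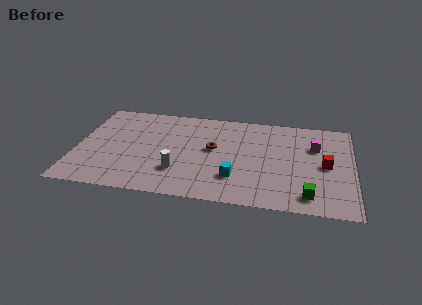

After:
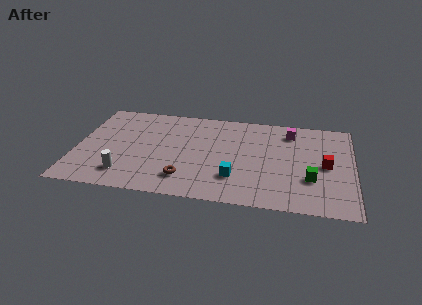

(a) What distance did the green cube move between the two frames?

1.5

The green cube was near (12.8, 1.4) before and (12.9, 2.9) after, so it travelled √(0.1² + 1.5²) ≈ 1.5 units.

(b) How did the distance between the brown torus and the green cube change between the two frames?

+0.5

The distance was about 6.4 in the first image and 6.9 in the second, so they moved 0.5 units further apart.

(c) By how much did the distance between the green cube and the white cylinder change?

+3.0

The distance was about 7.2 in the first image and 10.2 in the second, so they moved 3.0 units further apart.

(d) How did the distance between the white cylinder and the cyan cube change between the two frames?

+2.9

The distance was about 3.1 in the first image and 6.0 in the second, so they moved 2.9 units further apart.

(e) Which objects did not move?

the red cube and the cyan cube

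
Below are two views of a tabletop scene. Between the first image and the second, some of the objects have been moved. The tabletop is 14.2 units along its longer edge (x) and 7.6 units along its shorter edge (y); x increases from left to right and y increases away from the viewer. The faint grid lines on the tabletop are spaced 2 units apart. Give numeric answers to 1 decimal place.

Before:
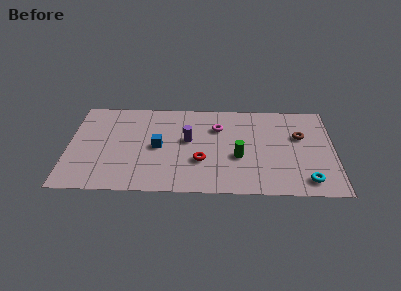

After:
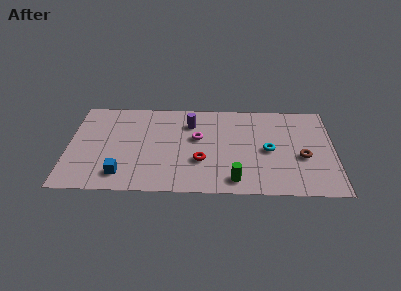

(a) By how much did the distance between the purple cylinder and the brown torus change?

+0.5

The distance was about 6.0 in the first image and 6.5 in the second, so they moved 0.5 units further apart.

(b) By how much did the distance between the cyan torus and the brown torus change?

-1.7

They were about 3.6 units apart before and 1.9 after — 1.7 units closer together.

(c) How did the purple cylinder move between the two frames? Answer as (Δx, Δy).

(0.1, 1.4)

The purple cylinder started near (6.4, 4.3) and ended near (6.5, 5.7).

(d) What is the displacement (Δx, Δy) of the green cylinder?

(-0.2, -1.9)

From the two frames, the green cylinder sits at roughly (9.1, 3.0) before and (8.9, 1.1) after.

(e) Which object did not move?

the red torus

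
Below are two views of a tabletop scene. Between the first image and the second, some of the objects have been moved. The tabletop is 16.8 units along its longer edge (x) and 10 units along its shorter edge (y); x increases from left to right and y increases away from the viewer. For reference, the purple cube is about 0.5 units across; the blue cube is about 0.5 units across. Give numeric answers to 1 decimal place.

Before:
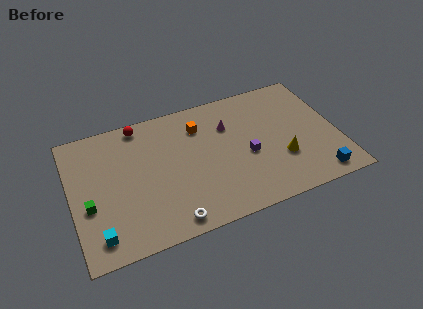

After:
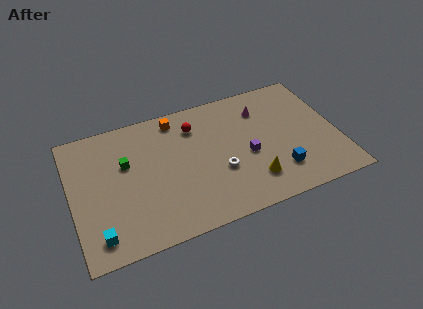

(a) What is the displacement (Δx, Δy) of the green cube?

(2.5, 2.4)

From the two frames, the green cube sits at roughly (1.0, 3.9) before and (3.5, 6.3) after.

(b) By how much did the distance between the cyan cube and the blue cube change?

-2.3

They were about 13.7 units apart before and 11.4 after — 2.3 units closer together.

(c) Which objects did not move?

the purple cube and the cyan cube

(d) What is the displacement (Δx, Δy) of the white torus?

(3.4, 2.6)

The white torus started near (5.8, 1.1) and ended near (9.2, 3.7).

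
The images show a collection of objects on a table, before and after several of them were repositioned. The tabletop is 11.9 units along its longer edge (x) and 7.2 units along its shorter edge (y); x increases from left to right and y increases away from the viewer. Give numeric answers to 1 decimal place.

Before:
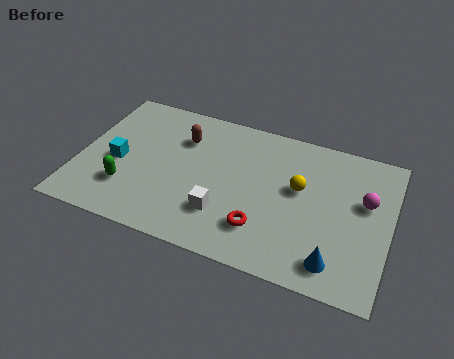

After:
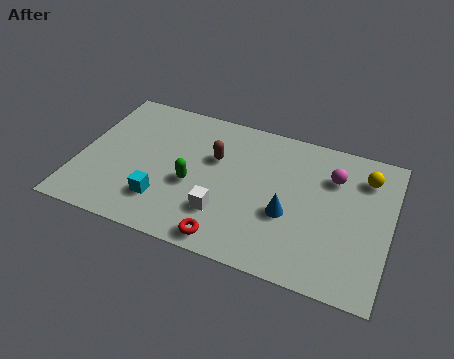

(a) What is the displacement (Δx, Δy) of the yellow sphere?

(2.4, 1.4)

From the two frames, the yellow sphere sits at roughly (8.4, 4.2) before and (10.8, 5.6) after.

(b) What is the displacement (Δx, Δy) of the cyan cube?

(1.9, -1.4)

The cyan cube was at about (1.5, 3.2) and moved to about (3.4, 1.8).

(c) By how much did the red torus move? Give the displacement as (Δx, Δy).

(-1.2, -1.0)

From the two frames, the red torus sits at roughly (7.2, 1.8) before and (6.0, 0.8) after.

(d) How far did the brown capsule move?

1.4

The brown capsule moved from about (3.8, 5.2) to (5.1, 4.6), a distance of √(1.3² + 0.6²) ≈ 1.4.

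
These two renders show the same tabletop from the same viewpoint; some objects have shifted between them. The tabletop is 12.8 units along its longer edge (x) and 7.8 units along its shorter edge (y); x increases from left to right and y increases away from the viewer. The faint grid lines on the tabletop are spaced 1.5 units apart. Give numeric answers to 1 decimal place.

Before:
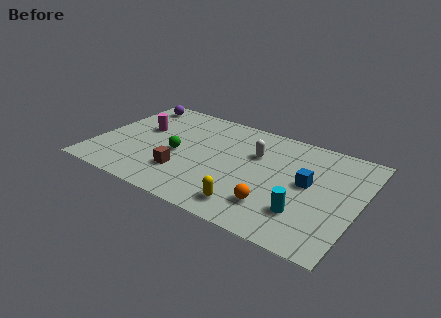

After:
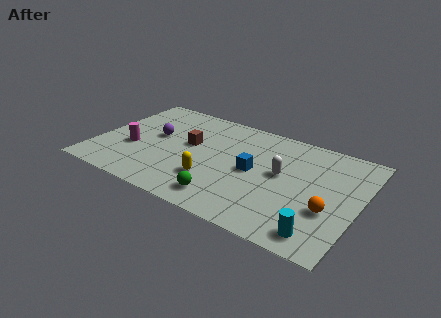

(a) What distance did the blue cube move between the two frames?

2.6

The blue cube was near (10.3, 4.2) before and (7.7, 3.9) after, so it travelled √(2.6² + 0.3²) ≈ 2.6 units.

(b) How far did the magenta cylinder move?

1.7

The magenta cylinder was near (2.0, 4.7) before and (1.8, 3.0) after, so it travelled √(0.2² + 1.7²) ≈ 1.7 units.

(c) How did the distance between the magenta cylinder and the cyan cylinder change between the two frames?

+0.9

The distance was about 8.8 in the first image and 9.7 in the second, so they moved 0.9 units further apart.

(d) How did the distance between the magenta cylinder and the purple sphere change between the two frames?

-0.5

The distance was about 2.2 in the first image and 1.7 in the second, so they moved 0.5 units closer together.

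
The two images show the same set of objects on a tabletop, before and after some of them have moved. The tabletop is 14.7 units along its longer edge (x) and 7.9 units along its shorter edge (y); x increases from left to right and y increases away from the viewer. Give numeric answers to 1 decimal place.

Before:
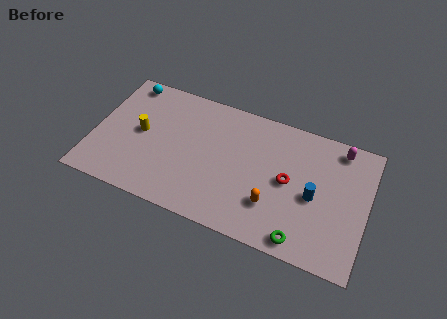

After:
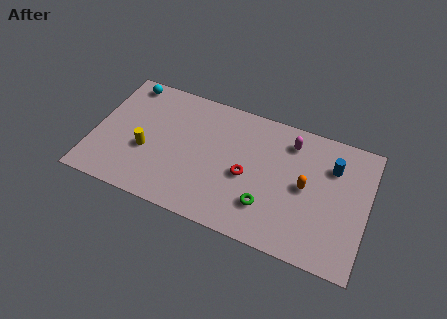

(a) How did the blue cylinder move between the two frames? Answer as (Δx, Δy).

(0.8, 2.1)

From the two frames, the blue cylinder sits at roughly (11.9, 3.6) before and (12.7, 5.7) after.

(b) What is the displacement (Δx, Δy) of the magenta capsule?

(-2.6, -0.5)

From the two frames, the magenta capsule sits at roughly (13.0, 6.9) before and (10.4, 6.4) after.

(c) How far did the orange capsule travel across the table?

2.3

From (9.8, 2.3) to (11.4, 4.0), the orange capsule covered √(1.6² + 1.7²) ≈ 2.3 units.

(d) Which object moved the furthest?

the magenta capsule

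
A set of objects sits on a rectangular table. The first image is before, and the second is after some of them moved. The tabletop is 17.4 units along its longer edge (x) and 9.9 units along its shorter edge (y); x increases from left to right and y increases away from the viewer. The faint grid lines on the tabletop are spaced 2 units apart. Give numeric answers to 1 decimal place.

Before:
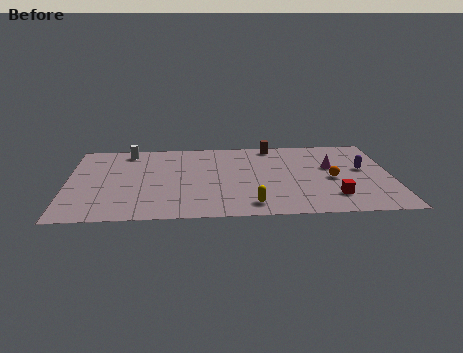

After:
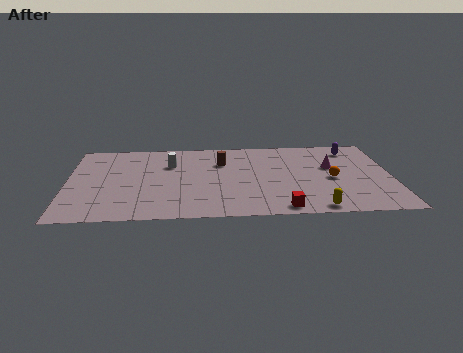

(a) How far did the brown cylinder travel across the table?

3.4

The brown cylinder moved from about (11.1, 8.9) to (8.3, 6.9), a distance of √(2.8² + 2.0²) ≈ 3.4.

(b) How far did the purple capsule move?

2.6

From (15.9, 5.6) to (15.4, 8.2), the purple capsule covered √(0.5² + 2.6²) ≈ 2.6 units.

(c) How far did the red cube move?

3.1

The red cube moved from about (14.2, 2.3) to (11.4, 1.0), a distance of √(2.8² + 1.3²) ≈ 3.1.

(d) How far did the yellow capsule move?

3.5

From (9.8, 1.5) to (13.2, 0.9), the yellow capsule covered √(3.4² + 0.6²) ≈ 3.5 units.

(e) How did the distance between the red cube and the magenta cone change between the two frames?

+2.0

Before: roughly 3.7 units apart; after: 5.7. That's 2.0 units further apart.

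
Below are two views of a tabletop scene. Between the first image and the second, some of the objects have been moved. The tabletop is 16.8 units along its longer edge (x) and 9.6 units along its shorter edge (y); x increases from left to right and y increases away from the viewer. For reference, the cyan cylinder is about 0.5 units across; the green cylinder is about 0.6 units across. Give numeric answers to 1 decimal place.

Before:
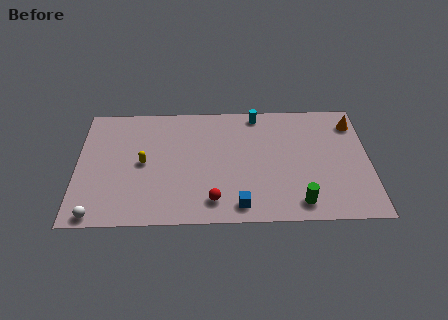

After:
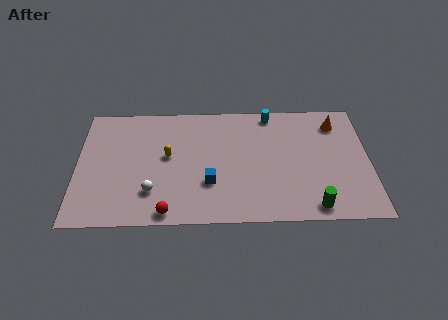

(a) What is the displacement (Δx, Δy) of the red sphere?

(-2.6, -0.8)

The red sphere was at about (7.8, 1.7) and moved to about (5.2, 0.9).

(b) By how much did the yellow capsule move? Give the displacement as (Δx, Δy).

(1.4, 0.5)

From the two frames, the yellow capsule sits at roughly (3.8, 4.8) before and (5.2, 5.3) after.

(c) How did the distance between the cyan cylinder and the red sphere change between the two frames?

+2.4

Before: roughly 7.4 units apart; after: 9.8. That's 2.4 units further apart.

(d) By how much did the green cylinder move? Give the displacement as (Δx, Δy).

(0.8, -0.3)

The green cylinder was at about (12.7, 1.4) and moved to about (13.5, 1.1).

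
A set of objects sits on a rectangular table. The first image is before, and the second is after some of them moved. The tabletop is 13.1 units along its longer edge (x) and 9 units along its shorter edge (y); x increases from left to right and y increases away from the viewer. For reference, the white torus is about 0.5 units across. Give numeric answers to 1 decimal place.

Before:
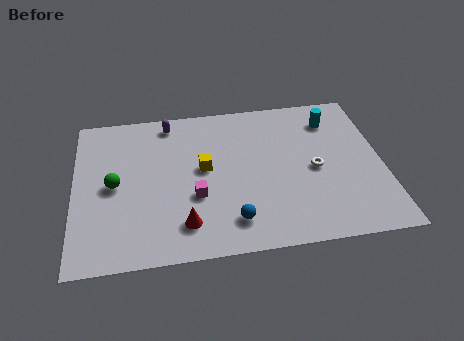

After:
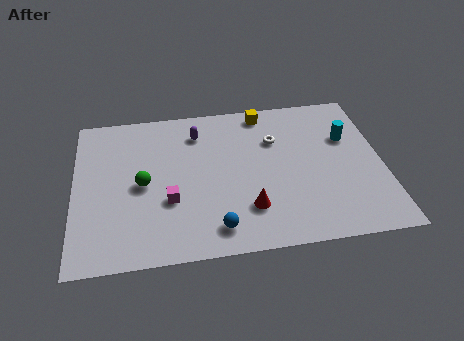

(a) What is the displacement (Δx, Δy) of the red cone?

(2.7, 0.5)

The red cone started near (4.6, 1.8) and ended near (7.3, 2.3).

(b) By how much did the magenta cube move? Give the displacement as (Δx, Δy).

(-1.1, -0.1)

The magenta cube started near (5.1, 3.3) and ended near (4.0, 3.2).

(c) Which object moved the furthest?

the yellow cube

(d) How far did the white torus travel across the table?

2.6

The white torus moved from about (10.2, 4.2) to (8.6, 6.2), a distance of √(1.6² + 2.0²) ≈ 2.6.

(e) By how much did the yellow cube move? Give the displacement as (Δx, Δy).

(2.7, 3.1)

From the two frames, the yellow cube sits at roughly (5.5, 4.9) before and (8.2, 8.0) after.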